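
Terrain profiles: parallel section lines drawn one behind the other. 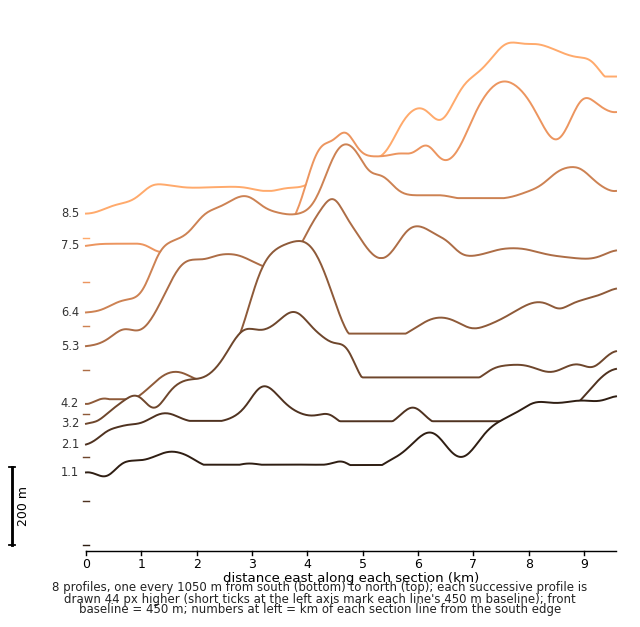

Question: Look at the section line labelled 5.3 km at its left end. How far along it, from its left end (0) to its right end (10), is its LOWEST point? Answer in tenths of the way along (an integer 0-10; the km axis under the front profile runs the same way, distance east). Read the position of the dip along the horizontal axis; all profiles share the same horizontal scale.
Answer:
0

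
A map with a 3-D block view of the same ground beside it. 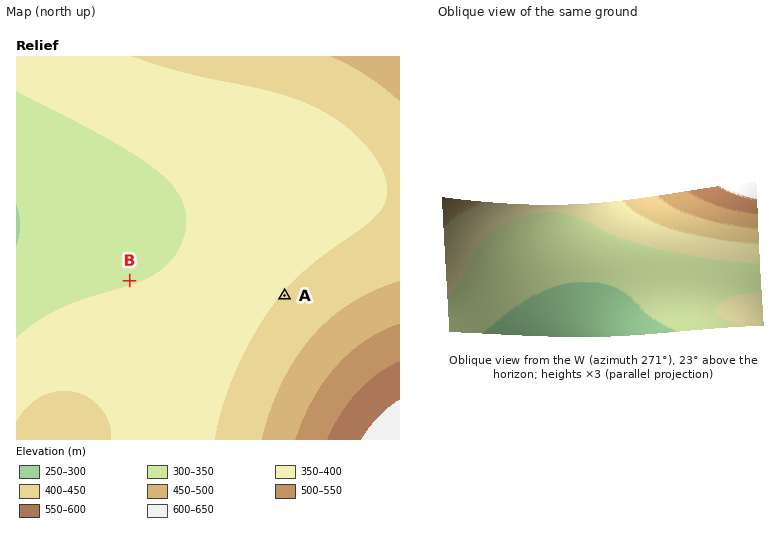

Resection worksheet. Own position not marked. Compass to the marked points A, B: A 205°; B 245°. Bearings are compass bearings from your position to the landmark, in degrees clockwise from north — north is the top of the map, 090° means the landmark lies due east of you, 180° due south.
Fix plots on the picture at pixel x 337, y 184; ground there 380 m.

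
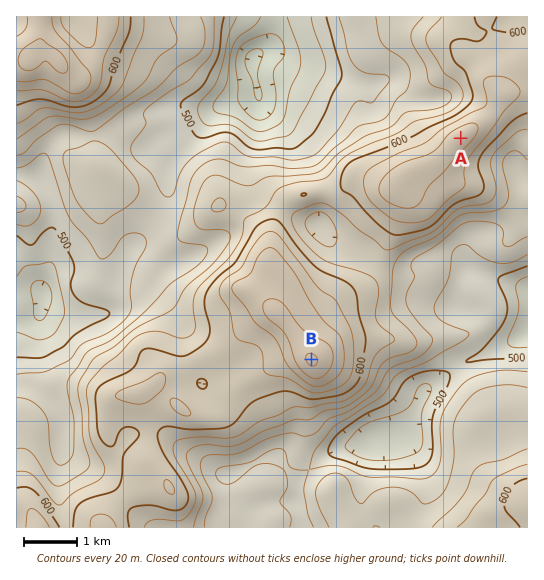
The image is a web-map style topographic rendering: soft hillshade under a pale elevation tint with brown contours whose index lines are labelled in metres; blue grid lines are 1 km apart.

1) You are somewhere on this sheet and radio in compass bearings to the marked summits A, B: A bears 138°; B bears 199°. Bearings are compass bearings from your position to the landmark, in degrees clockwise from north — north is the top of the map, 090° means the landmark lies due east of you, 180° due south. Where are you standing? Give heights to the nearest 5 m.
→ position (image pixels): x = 408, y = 79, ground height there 535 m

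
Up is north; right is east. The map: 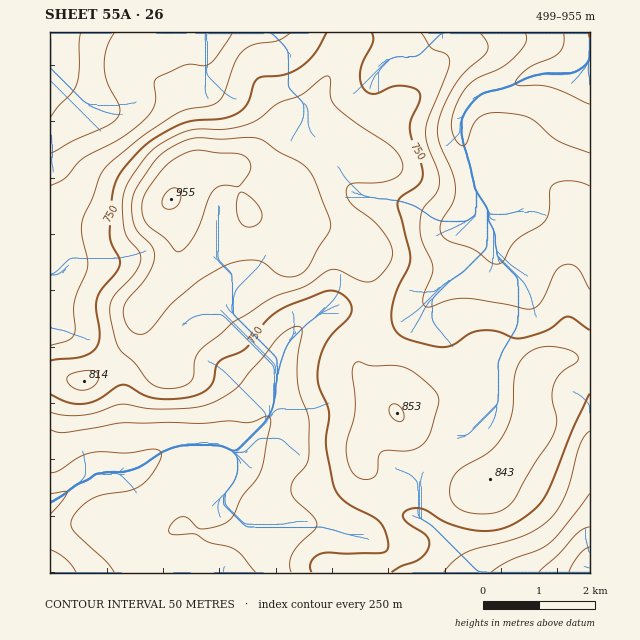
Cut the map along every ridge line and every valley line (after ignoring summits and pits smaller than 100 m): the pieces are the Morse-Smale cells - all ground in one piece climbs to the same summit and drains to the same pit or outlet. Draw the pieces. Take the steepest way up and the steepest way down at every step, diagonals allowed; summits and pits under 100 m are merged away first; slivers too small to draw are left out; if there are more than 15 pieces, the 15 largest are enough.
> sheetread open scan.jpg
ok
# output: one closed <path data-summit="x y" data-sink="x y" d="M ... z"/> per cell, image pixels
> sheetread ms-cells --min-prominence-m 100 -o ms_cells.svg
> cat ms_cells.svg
<path data-summit="171 199" data-sink="50 572" d="M228 164l-24 2-10 4-9 8-14 21 0 7 8 30-1 16-10 24-25 31-5 12-1 12-6 12-29 27-15 10-37-4 0 197 307 0 2-4 18-2 11-4 19-19-18-27-7-34-20-18-3-7 2-14 7-11 13-12 15-9-7-13-25-24-5-7 0-11 10-24 5-23 0-14-8-31 0-13-17-16-16-7-18-4-18 0-4 3-17-9-26-4-6-12-10-29z"/><path data-summit="171 199" data-sink="590 33" d="M590 32l-241 0-1 9-31 56 0 12 7 14 11 13 12 8-16 3-19 15-24 26-5 14-6 7-23 7 22 3 17 9 4-3 18 0 18 4 16 7 17 16 0 13 8 31 0 14-5 23-10 24 0 11 5 7 25 24 7 14 11 14 46 44 21 14 9-1 17-13 13-14 10-17 7-20 1-37 6-15 9-6 11-3 33-1z"/><path data-summit="171 199" data-sink="50 33" d="M347 32l-297 1 0 343 23 4 14 0 15-10 29-27 6-12 1-12 5-12 18-21 13-21 4-13 1-16-8-30 0-7 19-26 14-7 24-2 6 10 14 39 4 2 14-1 11-5 5-4 6-17 24-26 19-15 16-3-12-8-11-13-7-14 0-12 31-56z"/><path data-summit="171 199" data-sink="590 572" d="M590 359l-33 0-11 3-9 6-6 15-1 37-6 17-17 27-27 21-6 0-8-4-13-10-46-44-12-15-21 14-13 18-2 14 3 7 20 18 7 34 18 27-19 19-11 4-18 2-1 3 232 1z"/>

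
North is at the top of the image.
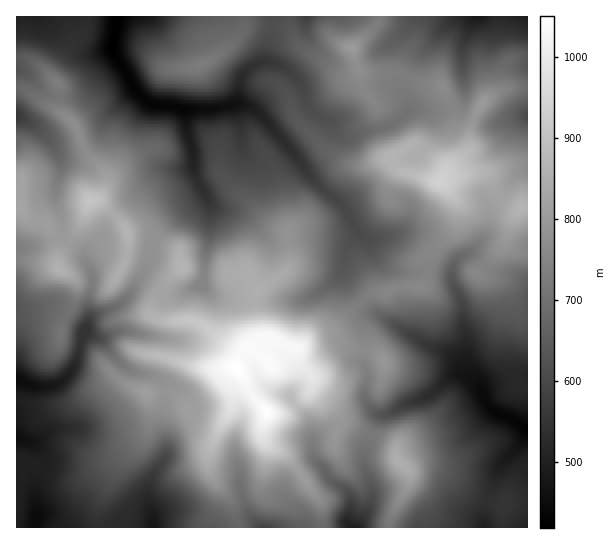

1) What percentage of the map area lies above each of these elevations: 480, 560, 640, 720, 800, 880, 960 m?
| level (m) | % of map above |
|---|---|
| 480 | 97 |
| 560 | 83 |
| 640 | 65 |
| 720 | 42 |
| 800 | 19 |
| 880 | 7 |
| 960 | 3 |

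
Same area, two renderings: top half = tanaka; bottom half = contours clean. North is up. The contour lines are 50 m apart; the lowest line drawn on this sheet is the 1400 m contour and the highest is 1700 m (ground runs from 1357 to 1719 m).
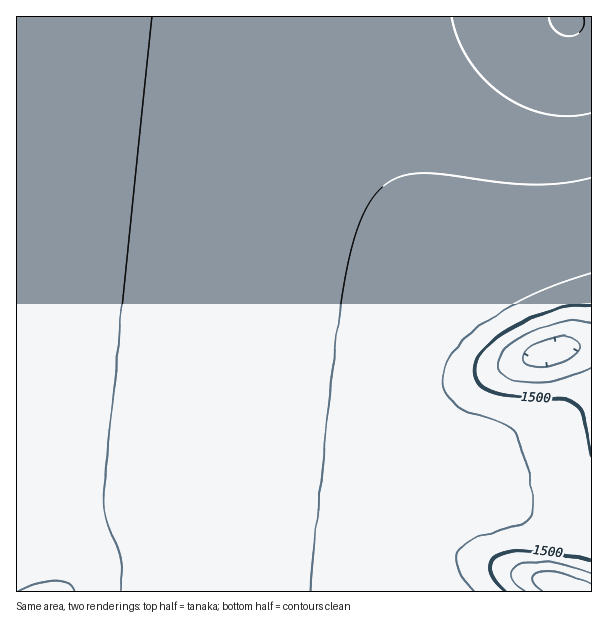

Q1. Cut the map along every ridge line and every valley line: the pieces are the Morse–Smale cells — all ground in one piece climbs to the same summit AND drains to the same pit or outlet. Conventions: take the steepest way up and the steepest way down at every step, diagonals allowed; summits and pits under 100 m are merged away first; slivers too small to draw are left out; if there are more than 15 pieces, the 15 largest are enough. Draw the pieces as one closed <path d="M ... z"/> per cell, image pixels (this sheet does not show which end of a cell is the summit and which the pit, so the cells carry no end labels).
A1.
<path d="M567 16l-550 0-1 434 443 46 51 10 18 6 45 22 18 4 1-515-22-3z"/><path d="M26 451l-10 1 1 140 575-1-1-53-33-10-30-16-36-10-79-12z"/>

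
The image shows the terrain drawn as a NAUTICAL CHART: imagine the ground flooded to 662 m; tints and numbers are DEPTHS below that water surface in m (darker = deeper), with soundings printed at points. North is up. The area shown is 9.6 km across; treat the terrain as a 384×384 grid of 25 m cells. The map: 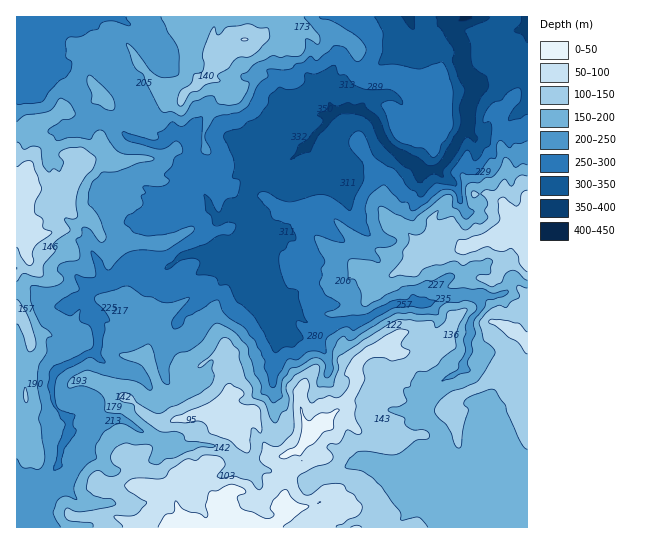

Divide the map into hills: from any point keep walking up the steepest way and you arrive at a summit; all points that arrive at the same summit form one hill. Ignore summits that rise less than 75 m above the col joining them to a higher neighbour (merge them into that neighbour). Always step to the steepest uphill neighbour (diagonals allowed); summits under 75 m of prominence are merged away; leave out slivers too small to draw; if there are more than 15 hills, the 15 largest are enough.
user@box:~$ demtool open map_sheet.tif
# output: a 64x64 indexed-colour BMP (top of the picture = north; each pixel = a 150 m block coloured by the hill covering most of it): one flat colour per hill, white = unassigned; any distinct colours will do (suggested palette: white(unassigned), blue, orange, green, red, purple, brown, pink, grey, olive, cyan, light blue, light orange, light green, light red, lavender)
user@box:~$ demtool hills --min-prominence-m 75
<image width="64" height="64" href="data:image/bmp;base64,Qk12CAAAAAAAAHYAAAAoAAAAQAAAAEAAAAABAAQAAAAAAAAIAAATCwAAEwsAABAAAAAAAAAA////ALR3HwAOf/8ALKAsACgn1gC9Z5QAS1aMAMJ34wB/f38AIr28AM++FwDox64AeLv/AIrfmACWmP8A1bDFABERERERERERERERERERERERERERERERERERERERERERERERERERERERERERERERERERERERERERERERERERERERERERERERERERERERERERERERERERERERERERERERERERERERERERERERERERERERERERERERERERERERERERIhEREREREREREREREREREREREREREREREREVVVEREVUiIhEREREREREREREREREREREREREREREREVVVVVVVVSIiERERERERERERERERERERERERERERERERVVVVVVVVIiIhERERERERERERERERERERERERERERERFVVVVVVVUiIiERERERERERERERERERERERERERERERERVVVVVVVSIiIhERERERERERERERERERERERERERERERFVVVVVVVIiIiEREREREREREREREREREREREREREREREVVVVVVVUiIiIRERERERERERERERERERERERERERERERVVVVVVVSIiIiERERERERERERERERERERERERERERERVVVVVVVVIiIiERERERERERERERERERERERERERERERVVVVVVVVUiIiIRERERERERERERERERERERERERERERFVVVVVVVVSIiIREREREREREREREREREREREREREREREVVVVVVVVVIiIhERERERERERERERERERERERERERERERVVVVVVVVUiIhEREREREREREREREREREREREREREREREVVVVVVVVSIiIRERERERERERERERERERERERERERERERFVVVVVVVIiIhERERERERERERERERERERERERERERERERFVVVVVUiIiIhERERERERERERERERERERERERERERERERVVVVVSIiIiIhERERERERERERERERERERERERERERERFVVVVVIiIiIiIRERERERERERERERERERERERERERERERVVVVUiIiIiIhERERERERERERERERERERERERERERERFVVVVSIiIiIiEREREREREREREREREREREREREREREREVVVVVIiIiIiIREREREREREREREREREzMRERERERERERVVVVUiIiIiIhEREREREREREREREREzMzMzERERERERFVVVVSIiIiIhEREREREREREREREREzMzMzMzERERERERVVVVIiIiIiERERERERERERERERETMRERMzMzMzMRERFVVVUiIiIiIREREREREREREREREREREREzMzMzMzMzMzM1VSIiIiIiIRERERERERERERERERERETMzMzMzMzMzMzNVIiIiIiIiEREREREREREREREREREREzMzMzMzMzMzMzMiIiIiIiIhERIhERERERERERERERETMzMzMzMzMzMzMyIiIiIiIiIiIiIREREREREREREREREzMzMzMzMzMzMzIiIiIiIiIiIiIiIiIREREREREREREzMzMzMzMzMzMzMiIiIiIiIiIiIiIiIiEREREREREREzMzMzMzMzMzMzMyIiIiIiIiIiIiIiIiIRETERERERMzMzMzMzMzMzMzMzIiIiIiIiIiIiIiIiIhERMzMRETMzMzMzMzMzMzMzMzMiIiIiIiIiIiIiIiIhERMzMzMzMzMzMzMzMzMzMzMzMyIiIiIiIiIiIiIiIiEREzMzMzMzMzMzMzMzMzMzMzMzIiIiIiIiIiIiIiIiERETMzMzMzMzMzMzMzMzMzMzMzMiIiIiIiIiIiIiIiIRERMzMzMzMzMzMzMzMzMzMzMzMyIiIiIiIiIiIiIiIREREzMzMzMzMzMzMzMzMzMzMzMzIiIiIiIiIiIiIiIRERERMzMzMzMzMzMzMzMzMzMzMzMiIiIiIiIiIiIiIhERERERMzMzMTMzMzMzMzMzMzMzMyIiIiIiIiIiIiIiERERERERMzMRERMzMzMREzMzMzMzIiIiIiIiIiIiIiIRERERERETMRERERMzERERMzMzMzEiIiIiIiIiIiIiIhERERERERERERERETERERETMzMzESIiIiIiIiIiIiIiERERREERERERERERERERERMzMzMRIiIiIiIiIiIiREREREREREERERERERERERERETETMREiIiIiIiIiIkREREREREREQRERERERERERERERERMxESIiIiIiIiIiREREREREREREERERERERERERERERERERIiIiIiIiIiREREREREREREREREIiIREREREREREREREiIiIiIiIiJEREREREREREREREQiIhERERERERERERESIiIiIiIiJERERERERERERERERCIiERERERERERERERIiIiIiIiIkREREREREREREREREIiIREREREREREREREiIiIiIiIiREREREREREREREREQiIiERERERERERERESIiIiIiIiREREREREREREREREREIiIhERERERERERERIiIiIiIiJEREREREREREREREREQiIiIREREREREREREiIiIiIiJEREREREREREREREREREIiIiIiIRERERERESIiIiIiIkREREREREREREREREREQiIiIiIhERERERERIiIiIiIkREREREREREREREREREREIiIiIhEREREREREiIiIiIkREREREREREREREREREREQiIiIiERERERERESIiIiIkREREREREREREREREREREREIiIiERERERERER"/>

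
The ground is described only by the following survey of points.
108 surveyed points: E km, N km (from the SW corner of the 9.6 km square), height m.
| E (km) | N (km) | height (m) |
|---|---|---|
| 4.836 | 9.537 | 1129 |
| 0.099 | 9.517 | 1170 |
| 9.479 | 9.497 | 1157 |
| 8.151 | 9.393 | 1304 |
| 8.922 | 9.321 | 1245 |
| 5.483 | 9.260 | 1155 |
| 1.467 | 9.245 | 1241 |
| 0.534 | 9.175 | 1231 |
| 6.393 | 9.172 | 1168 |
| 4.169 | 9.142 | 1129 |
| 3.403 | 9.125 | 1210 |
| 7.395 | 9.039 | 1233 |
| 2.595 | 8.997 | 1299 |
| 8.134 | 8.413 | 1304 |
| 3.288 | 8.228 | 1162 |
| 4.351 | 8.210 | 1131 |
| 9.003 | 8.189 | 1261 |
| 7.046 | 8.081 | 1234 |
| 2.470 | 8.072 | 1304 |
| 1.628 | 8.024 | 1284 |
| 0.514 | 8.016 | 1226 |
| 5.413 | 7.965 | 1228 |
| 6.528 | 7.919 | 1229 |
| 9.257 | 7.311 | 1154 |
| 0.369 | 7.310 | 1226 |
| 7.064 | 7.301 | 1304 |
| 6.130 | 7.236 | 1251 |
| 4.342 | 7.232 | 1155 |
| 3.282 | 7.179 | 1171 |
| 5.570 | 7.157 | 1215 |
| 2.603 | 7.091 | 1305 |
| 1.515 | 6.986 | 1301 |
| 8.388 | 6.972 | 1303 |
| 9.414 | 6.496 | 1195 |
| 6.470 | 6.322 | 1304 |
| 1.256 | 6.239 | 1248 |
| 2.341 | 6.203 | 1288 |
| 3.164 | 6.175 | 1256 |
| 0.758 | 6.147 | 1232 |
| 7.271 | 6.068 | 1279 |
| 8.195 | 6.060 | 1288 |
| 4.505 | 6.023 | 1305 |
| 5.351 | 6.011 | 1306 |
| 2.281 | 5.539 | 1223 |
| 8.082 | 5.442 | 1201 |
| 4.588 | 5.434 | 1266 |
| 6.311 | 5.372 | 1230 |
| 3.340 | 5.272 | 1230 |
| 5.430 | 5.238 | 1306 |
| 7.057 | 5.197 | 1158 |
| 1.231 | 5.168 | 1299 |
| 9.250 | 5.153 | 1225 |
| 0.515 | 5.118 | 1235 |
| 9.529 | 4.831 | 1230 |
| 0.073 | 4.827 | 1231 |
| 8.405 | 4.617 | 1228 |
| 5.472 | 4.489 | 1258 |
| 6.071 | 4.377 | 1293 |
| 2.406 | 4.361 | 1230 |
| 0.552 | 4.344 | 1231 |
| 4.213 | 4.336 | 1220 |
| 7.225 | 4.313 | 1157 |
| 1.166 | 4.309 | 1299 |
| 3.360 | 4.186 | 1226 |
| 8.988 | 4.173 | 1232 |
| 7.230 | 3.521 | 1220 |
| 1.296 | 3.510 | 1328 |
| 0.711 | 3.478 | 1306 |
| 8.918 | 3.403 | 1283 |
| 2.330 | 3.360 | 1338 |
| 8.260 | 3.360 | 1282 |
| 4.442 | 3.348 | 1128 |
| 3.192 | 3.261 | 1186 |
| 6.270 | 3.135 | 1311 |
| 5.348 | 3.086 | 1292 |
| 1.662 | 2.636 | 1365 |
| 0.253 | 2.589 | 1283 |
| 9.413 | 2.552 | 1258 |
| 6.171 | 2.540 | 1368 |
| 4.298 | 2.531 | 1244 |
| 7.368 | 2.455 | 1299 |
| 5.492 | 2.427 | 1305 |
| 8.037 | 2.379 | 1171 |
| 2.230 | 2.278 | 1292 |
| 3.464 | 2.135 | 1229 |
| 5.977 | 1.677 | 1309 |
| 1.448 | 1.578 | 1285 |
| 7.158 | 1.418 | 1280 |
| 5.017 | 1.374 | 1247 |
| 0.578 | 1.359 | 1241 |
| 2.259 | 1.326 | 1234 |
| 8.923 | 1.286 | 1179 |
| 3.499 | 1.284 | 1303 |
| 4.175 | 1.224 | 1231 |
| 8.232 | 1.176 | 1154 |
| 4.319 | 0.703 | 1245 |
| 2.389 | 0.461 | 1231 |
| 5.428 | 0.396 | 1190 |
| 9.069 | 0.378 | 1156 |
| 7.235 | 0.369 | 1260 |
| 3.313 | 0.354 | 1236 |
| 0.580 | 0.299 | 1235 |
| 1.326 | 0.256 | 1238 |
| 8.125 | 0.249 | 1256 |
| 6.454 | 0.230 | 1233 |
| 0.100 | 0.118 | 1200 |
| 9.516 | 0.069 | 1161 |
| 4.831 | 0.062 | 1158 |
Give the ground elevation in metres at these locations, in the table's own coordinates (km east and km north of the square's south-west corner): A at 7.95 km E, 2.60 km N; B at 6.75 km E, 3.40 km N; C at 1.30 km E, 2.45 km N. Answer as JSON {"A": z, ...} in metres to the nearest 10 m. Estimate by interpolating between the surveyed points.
{"A": 1190, "B": 1300, "C": 1330}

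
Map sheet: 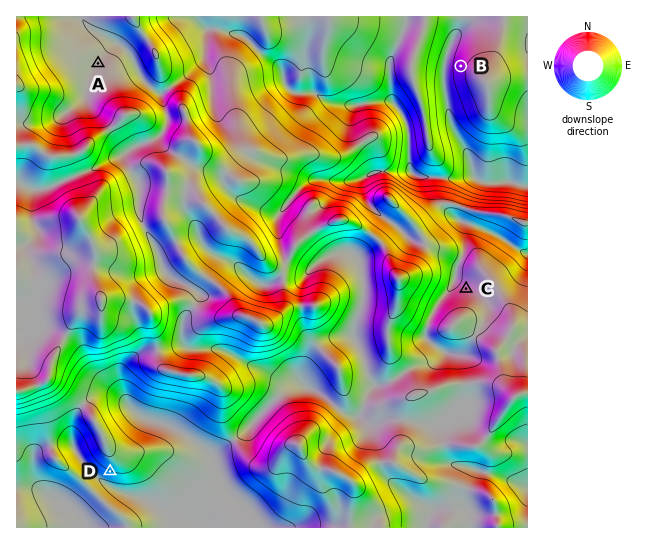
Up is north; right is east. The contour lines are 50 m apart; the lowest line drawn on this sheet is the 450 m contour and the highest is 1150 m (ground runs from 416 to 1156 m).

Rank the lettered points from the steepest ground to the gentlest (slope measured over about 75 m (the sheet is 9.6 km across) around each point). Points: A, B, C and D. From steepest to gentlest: D B C A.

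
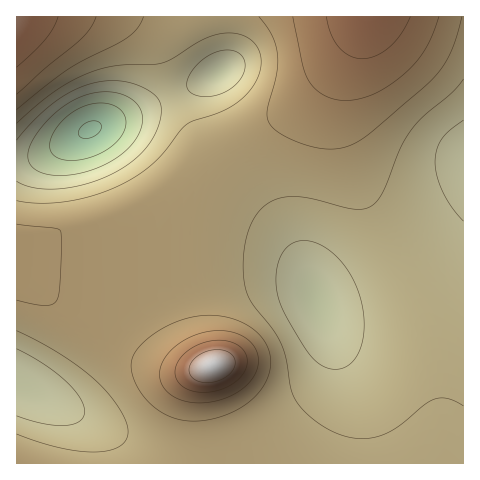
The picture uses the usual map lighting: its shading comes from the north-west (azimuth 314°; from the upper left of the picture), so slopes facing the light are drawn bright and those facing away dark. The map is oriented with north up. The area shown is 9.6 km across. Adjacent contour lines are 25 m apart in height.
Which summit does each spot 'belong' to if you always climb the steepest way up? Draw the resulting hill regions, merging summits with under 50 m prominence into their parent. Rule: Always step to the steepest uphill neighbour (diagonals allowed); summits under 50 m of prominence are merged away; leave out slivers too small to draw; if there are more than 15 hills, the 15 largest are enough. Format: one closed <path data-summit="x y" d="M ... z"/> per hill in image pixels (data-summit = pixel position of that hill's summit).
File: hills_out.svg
<path data-summit="213 367" d="M208 79l-70 33-43 15-46 25-11 5-22 4 0 302 447 1 1-237-29 23-21 13-63 28-33 11-16-39-16-28-19-24-48-50-20-31-4-14-2-14 4-11z"/><path data-summit="369 17" d="M463 16l-244 1 5 31 0 20-3 4-15 9-9 10-4 11 3 18 9 21 9 14 53 56 19 24 16 28 16 39 33-11 63-28 31-19 19-19z"/><path data-summit="17 17" d="M218 16l-201 0-1 144 12 0 21-8 46-25 43-15 83-40 3-4 0-20z"/>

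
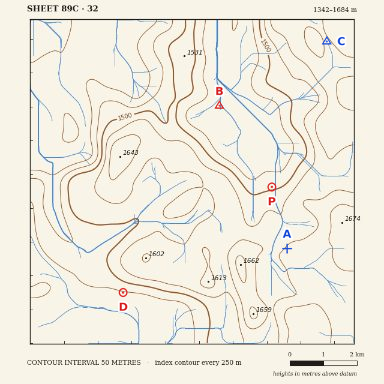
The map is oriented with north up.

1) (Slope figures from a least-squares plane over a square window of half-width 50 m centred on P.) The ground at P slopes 6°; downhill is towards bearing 351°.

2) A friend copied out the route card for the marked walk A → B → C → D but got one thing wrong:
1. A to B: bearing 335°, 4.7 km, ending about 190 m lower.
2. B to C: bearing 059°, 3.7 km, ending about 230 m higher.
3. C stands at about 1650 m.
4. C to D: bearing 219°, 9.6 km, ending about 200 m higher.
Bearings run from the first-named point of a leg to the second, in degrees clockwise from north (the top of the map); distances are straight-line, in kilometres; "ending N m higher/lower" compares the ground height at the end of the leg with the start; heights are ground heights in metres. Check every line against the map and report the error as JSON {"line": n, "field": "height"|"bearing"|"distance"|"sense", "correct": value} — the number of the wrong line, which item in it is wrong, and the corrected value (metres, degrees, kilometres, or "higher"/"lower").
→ {"line": 4, "field": "sense", "correct": "lower"}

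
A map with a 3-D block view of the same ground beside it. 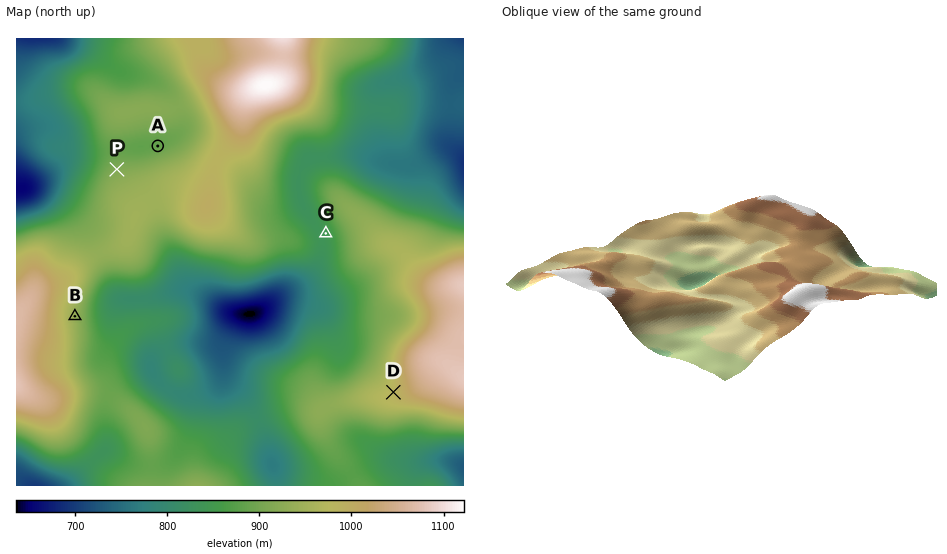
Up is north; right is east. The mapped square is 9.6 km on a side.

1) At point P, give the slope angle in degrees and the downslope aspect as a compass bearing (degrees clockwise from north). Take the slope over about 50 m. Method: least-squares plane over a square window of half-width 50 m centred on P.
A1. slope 4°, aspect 337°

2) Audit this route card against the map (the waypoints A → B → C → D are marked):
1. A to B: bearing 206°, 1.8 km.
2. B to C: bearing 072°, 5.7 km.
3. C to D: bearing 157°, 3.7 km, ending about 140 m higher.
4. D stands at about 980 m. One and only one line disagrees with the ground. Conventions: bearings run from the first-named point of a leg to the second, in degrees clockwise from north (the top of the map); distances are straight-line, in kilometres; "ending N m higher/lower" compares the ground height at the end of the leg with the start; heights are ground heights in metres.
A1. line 1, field distance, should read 4.1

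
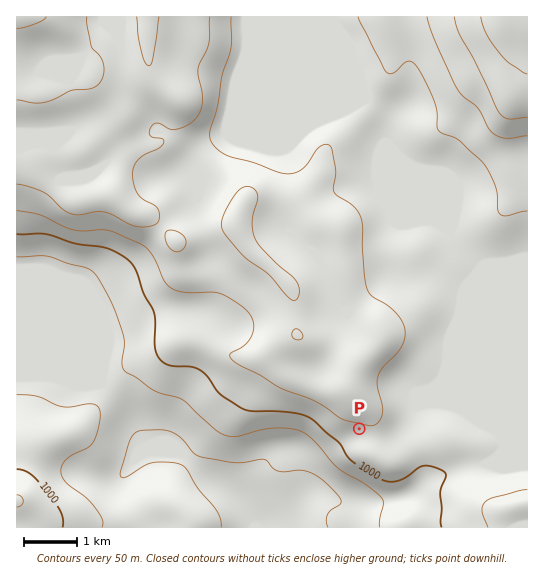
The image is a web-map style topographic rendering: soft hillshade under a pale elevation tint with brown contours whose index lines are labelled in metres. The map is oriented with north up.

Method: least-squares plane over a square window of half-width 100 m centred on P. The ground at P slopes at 6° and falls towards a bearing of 202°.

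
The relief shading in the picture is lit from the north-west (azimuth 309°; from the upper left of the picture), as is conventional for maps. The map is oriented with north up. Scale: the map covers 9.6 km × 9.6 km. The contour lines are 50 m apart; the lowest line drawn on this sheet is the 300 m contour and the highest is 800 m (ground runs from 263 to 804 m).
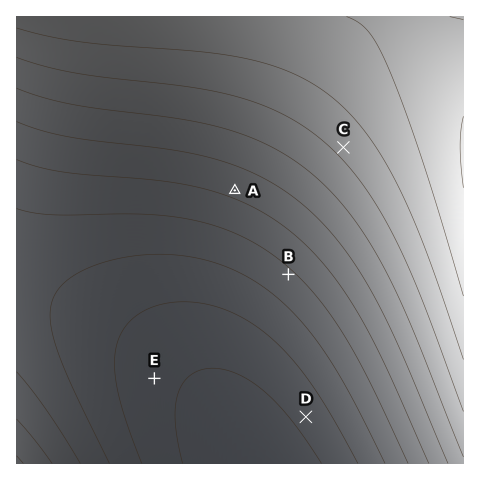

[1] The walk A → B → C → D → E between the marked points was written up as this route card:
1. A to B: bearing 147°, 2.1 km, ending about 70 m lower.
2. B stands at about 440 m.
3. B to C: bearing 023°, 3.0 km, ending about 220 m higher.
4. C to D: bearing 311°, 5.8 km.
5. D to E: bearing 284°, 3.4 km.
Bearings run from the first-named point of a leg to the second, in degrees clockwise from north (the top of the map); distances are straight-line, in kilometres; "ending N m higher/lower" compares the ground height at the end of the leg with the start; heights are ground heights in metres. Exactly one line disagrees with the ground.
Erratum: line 4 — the bearing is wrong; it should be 188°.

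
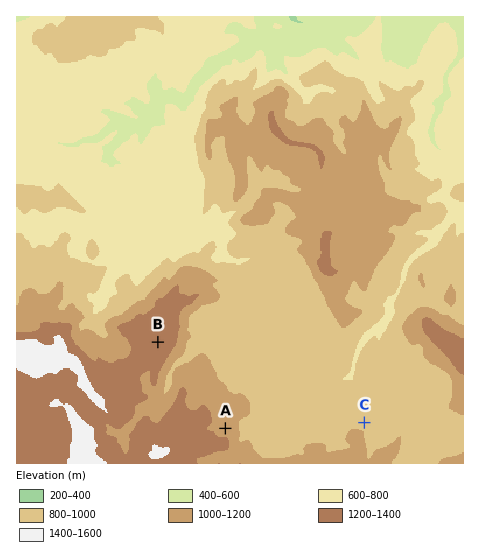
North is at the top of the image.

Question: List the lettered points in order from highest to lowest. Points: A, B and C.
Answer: B A C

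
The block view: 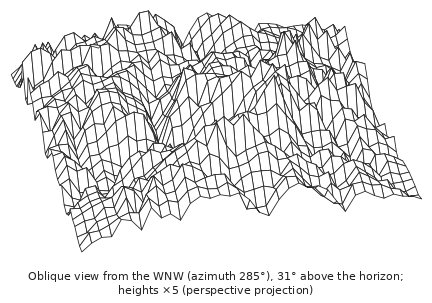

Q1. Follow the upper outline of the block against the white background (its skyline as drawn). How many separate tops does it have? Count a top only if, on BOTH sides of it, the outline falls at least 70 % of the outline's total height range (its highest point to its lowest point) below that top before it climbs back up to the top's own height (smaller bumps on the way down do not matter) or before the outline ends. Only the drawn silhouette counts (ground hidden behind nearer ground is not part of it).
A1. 0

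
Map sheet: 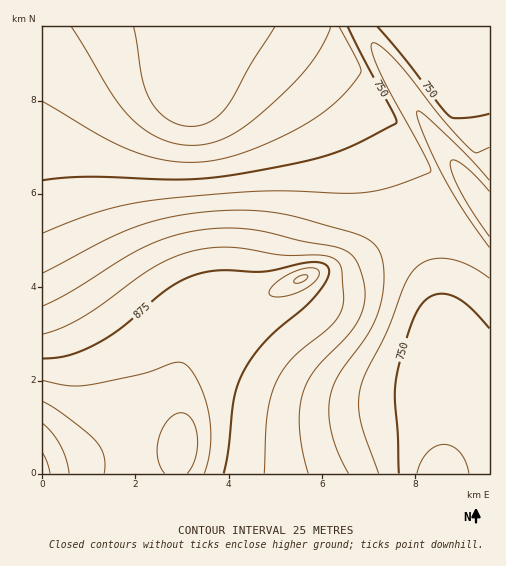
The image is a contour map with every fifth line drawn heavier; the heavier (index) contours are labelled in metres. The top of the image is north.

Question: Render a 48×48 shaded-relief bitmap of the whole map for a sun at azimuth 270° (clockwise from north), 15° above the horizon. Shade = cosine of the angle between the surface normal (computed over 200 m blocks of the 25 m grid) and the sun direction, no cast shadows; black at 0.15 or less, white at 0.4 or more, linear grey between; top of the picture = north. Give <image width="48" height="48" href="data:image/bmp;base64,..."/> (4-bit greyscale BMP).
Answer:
<image width="48" height="48" href="data:image/bmp;base64,Qk32BAAAAAAAAHYAAAAoAAAAMAAAADAAAAABAAQAAAAAAIAEAAATCwAAEwsAABAAAAAAAAAAAAAAABEREQAiIiIAMzMzAERERABVVVUAZmZmAHd3dwCIiIgAmZmZAKqqqgC7u7sAzMzMAN3d3QDu7u4A////ADM0VVZmeIhkIjRVVVVVVVVVREMzRWeJmTM0VWZmeJh0IiRFVVVVVVVURERERWeJmTNEVWZmeJl0IiNFVVVVVVVUREREVWeIiERFVmZmeJl1IiNFVVVVRERERERFVWd4iERFVmZmeJl1MiNFVVVERERERVVVVmd3eERVZmZmd4h1MjRFVVRERERERVVVVmd3d1VWZmZmd4h1QzRFVVRERERERVVVZmd3d1VWZmZmd3d2RERVVVRERERERVVVZmZ3d1VmZ3dmd3d2VERVVVRERERERVVVZmZ3d2Zmd3d3d3d2VVVVVVRERERERFVVZmZ3d2Znd3d3d3dmZVVVVVVEREREREVVZmZ3d2d3d3d3d3dmZVVVVVVUREREREVVZmZ3d3d3d3d3d3d2ZmVVVVVVRERERERVVmd3d3d3d3d3d3d3ZmZVVVVVVERDMzRFVmd3d3d3iIiHd3d3ZmZlVVVVVURDMzNFVmd3eHd4iIiIiHd3dmZmVVVVVVRDMzNEVmd3iHeIiIiIiId3d2ZmZVVVVVRDMiM0Vmd4iIiIiIiIiIh3d3ZmZmVVVVRDMiM0Vmd4iIiIiIiIiIiHd3d3d2ZVVVRDMiM0Vmd4iIiIiIiIiIiHd3d3eIdkM0RDMzM0Vmd4iIiIiIiIiIiHd3d3eJqWISMzMzNEVmd3iIiIiIiIiIiHd3dmd4mpUQEzNERFVmd3iHiIiIiIiIiHd3dmZneIdTIzRERVVmd3d3eIiIiIiIiHd3dmZmZndlRERFVVZmd3d3d3iIiIiIiHd3dmZmZmZmVVVVVmZnd3iXd3eIiIiIh3d3dmZmZmZmZmZmZmZnd3rXd3d3d4iHd3d3dmZmZmZmZmZmZmd3d5znd3d3d3d3d3d3dmZmZmZmZmZmZ3d3eL23d3d3d3d3d3d3d2ZmZmZmZmZ3d3d3etuXd3d3d3d3d3d3d3dmZmZmZnd3d3d3nMhnd3d3d3d3d3d3d3d3dmZmd3d3d3d4zJVHd3d3dmZmZ3d3d3d3d3d3d3d3d3eL2nMXd2ZmZmZmZmd3d3d3d3d3d3d3d3etyEEHZmZmZmZmZmd3d3d3d3d3d3d3d3nMlSJGZmZmZmZmZmd3eIh3d3d3d3d3d4vaYxR2ZmZmZlVVVmd4iIiId3d3d3d3d623QTd2ZmZmVVVVVmd4iIiIh3d3d3d3ecyFEld2ZmZlVVVVVmeIiIiIiHd3d3d3i8liFHd2ZmZlVVVFVWeIiIiIiIh3d3d4rbcwNnd2ZmZVVVRFVmeIiIiIiIiIh3d5zIQRVmd2ZmZVVVRFVmeIiIiIiIiIiIec2VEUZmZmZmZVVVRVVmeIiIiIiIiIiIi9tzE2ZmZmZmVVVVVVVmd4iIiIiIiIiIrchBJWZmZmZmVVVVVVVmd3iIiIiIiIiJ3aYiV2ZmZmZmVVVVVVZmd3eIiIiIiIiM63MUd2ZmZmZmVVVVVVZmd3d3eIiIiIi9yFI3d3ZmZmZmZVVVVWZmd3d3d4iIiIrdpiJnd3dmZmZmZVVVVWZmZ3d3d4iIiJzrcyV4d3d2Zg=="/>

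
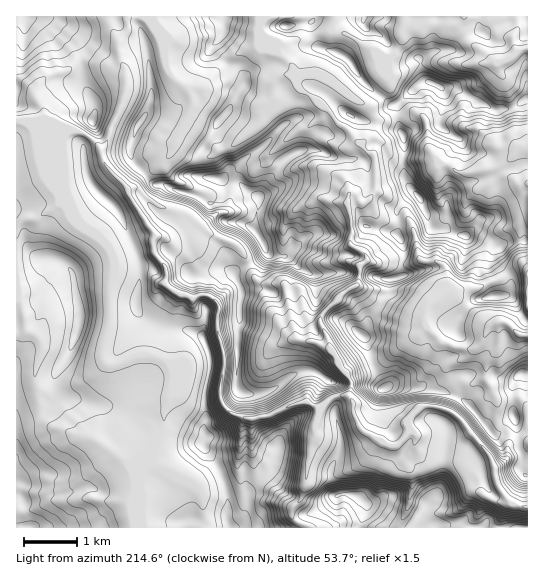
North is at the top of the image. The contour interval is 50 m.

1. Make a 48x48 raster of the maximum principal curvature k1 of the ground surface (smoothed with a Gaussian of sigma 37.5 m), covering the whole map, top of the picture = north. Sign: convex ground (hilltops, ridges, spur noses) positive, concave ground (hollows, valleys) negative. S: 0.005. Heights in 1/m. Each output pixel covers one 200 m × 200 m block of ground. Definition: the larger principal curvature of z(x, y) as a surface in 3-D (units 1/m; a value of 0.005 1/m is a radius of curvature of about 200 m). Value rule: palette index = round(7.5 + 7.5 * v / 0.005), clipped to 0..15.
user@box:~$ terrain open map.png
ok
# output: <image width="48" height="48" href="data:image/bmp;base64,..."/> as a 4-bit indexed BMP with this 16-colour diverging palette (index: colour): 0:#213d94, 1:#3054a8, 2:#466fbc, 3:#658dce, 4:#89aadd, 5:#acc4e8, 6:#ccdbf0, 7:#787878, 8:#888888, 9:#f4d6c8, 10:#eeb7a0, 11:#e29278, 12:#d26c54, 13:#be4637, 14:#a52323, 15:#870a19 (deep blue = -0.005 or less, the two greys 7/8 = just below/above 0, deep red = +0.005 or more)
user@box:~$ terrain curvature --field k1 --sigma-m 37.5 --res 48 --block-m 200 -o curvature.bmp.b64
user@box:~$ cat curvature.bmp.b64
<image width="48" height="48" href="data:image/bmp;base64,Qk32BAAAAAAAAHYAAAAoAAAAMAAAADAAAAABAAQAAAAAAIAEAAATCwAAEwsAABAAAAAAAAAAlD0hAKhUMAC8b0YAzo1lAN2qiQDoxKwA8NvMAHh4eACIiIgAyNb0AKC37gB4kuIAVGzSADdGvgAjI6UAGQqHAKuqmYmYiIiJmHuZm7qYh4nIiKqKvM3e/4mIiamYeIiImIyZm4bNqpi6ioyomfvYd6mIh4iHd4iIh3uZqYiq3brLq5rKqZiZepiImqqYiIiIh3yZqZyGrv7b3uq8uHfZq5mIiIiIiIiHd42Jmqp2i4ial4mLyIqpromZmYeIiIeIeLuKibqInYiId3h5p4uI3JiIiIiIiHiIirmLmbuIjLh4moiIl4uMnKd3eIiIiIiKrKmLmruIiOiIh7iYmLmPvJeId3eIiIiJm8ubm8x3d/iYjJeYqoj8qpiHeHiHiIiInbu6qb+XieeJqomYun3ZypiYiIiIiIiIfciXiIv8jbeZiYm8p7+J+ZiZiJmYiIiHf5jKmYecnNeamIaHfPiH2JeJmZiIiIh3f4nu/7iH55aN7Mzf/YmIuJeJiIiIiIiHf6n5if6Yz/ze7rvJiImJ2ZeKmHd4iIiHe/j4d4z//Iecm7qJirm6zpiJuYeIiIiHeff4Z4iaqYi8iomZmIqHi5h3vIeIh3iHfOj5d4mJl4i7h4eImoiYmol3joeIiHeIj5j6d4eHt4nbmHeYiqipqYiHfaiIiIiav4n7iIiqyK7Kh3iJq4iKm5mHe8iIiZmZn5rcmImrnuubmHeJi4eGj4mHesiImoibn8fsdpmsyqmbqHeIibh3vXmHiqh4m5upjYnNmdma6HuZyoh4h8//6niIi5d4jJiZyarMnLl6uYd5qod3d4iq2YmHi5iHfKuszKrIiWaf/t7f//2He5uIyYmIq5iHe8qbmJqrrIr6isuZicv9j5i5qJqrqYiHjYrYh4mHn/6oua+pmOa3nKi7eKmZiIiHq42Yh5l2v4rKiKiJiejHmcqt35iId4d3yqeZiIl5+out3tnJzrns3/mYrYeId4h5yYuoh6//yaqouKnriqfpqa2Zi5iIiIiNqLqHecmIypeYqJm4jIn6uJzMioiIiIjciriHn9ypu3iHmIqIuqz516h6ioiIiI2perv/+Xl7zNmIioaoh7+oy3d5iYd3iLt4iP/KvNyrepypiJmZmfuGuaqJiId3eNh4npaN262peMiod3iJi9pnqYeImYd3eNiK2oh3qHrNl76Xjdy4qOh3mKiYiYd3iNeZ6HiHnXhq+4r/+3iZqPhni8mIeIh3iruo24eHi7l3j7eZmqh4efh4z8dpeIh4iK+Ir3iId9h4ePuIqYiavc2u14iJd4h4nN+YjsmIiL2JiI3bmb/ae5l9mKericuId52oeeiJiHu3d3iYedh3zpd5ub3+/KeIiauYd/mIiHjJiImImoiMyPuKuduHjaeJmamId/h3h3mch4mJiHjsd67f7ql2bZd4iKh4d/d4iHmLmIiId3znd3rIebqIjaeImKd4eOeIqoqpmZiHeI+HeKqnd4d4jLmImJiYidiIjLh4eIiavvp3iKzMzLmJi6mZiImHirh3edqIeHiKuJmX2nmJmoi6m5iIiJl4jIh3eZyYesyKh4jNt4iJd5uoe5mZmYiJi4iJmquZiM7LqJrpqYiJmImJmg=="/>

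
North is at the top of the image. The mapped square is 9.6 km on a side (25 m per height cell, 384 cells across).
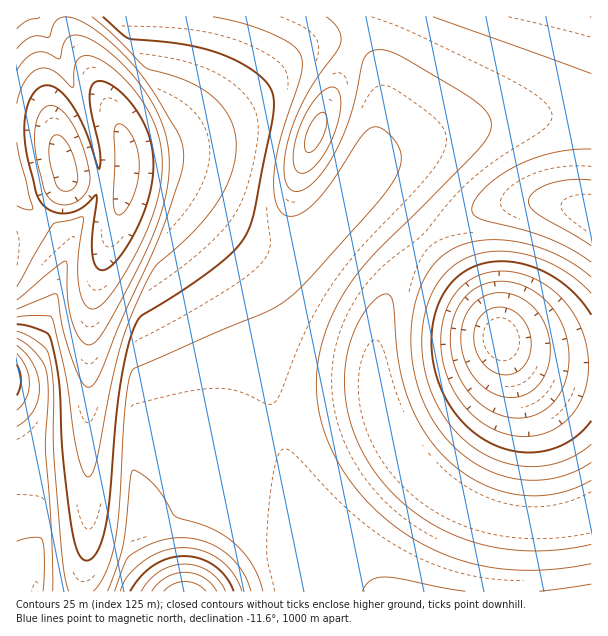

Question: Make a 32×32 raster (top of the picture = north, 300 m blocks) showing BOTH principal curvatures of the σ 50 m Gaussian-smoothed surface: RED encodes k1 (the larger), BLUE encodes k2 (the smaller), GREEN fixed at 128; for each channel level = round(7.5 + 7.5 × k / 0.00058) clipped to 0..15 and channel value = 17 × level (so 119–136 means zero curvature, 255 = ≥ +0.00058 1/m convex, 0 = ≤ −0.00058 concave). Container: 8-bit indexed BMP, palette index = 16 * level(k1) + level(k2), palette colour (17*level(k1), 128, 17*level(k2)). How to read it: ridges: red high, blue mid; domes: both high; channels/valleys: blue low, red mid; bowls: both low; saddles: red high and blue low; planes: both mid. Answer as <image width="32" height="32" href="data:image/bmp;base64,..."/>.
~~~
<image width="32" height="32" href="data:image/bmp;base64,Qk02CAAAAAAAADYEAAAoAAAAIAAAACAAAAABAAgAAAAAAAAEAAATCwAAEwsAAAABAAAAAAAAAIAAABGAAAAigAAAM4AAAESAAABVgAAAZoAAAHeAAACIgAAAmYAAAKqAAAC7gAAAzIAAAN2AAADugAAA/4AAAACAEQARgBEAIoARADOAEQBEgBEAVYARAGaAEQB3gBEAiIARAJmAEQCqgBEAu4ARAMyAEQDdgBEA7oARAP+AEQAAgCIAEYAiACKAIgAzgCIARIAiAFWAIgBmgCIAd4AiAIiAIgCZgCIAqoAiALuAIgDMgCIA3YAiAO6AIgD/gCIAAIAzABGAMwAigDMAM4AzAESAMwBVgDMAZoAzAHeAMwCIgDMAmYAzAKqAMwC7gDMAzIAzAN2AMwDugDMA/4AzAACARAARgEQAIoBEADOARABEgEQAVYBEAGaARAB3gEQAiIBEAJmARACqgEQAu4BEAMyARADdgEQA7oBEAP+ARAAAgFUAEYBVACKAVQAzgFUARIBVAFWAVQBmgFUAd4BVAIiAVQCZgFUAqoBVALuAVQDMgFUA3YBVAO6AVQD/gFUAAIBmABGAZgAigGYAM4BmAESAZgBVgGYAZoBmAHeAZgCIgGYAmYBmAKqAZgC7gGYAzIBmAN2AZgDugGYA/4BmAACAdwARgHcAIoB3ADOAdwBEgHcAVYB3AGaAdwB3gHcAiIB3AJmAdwCqgHcAu4B3AMyAdwDdgHcA7oB3AP+AdwAAgIgAEYCIACKAiAAzgIgARICIAFWAiABmgIgAd4CIAIiAiACZgIgAqoCIALuAiADMgIgA3YCIAO6AiAD/gIgAAICZABGAmQAigJkAM4CZAESAmQBVgJkAZoCZAHeAmQCIgJkAmYCZAKqAmQC7gJkAzICZAN2AmQDugJkA/4CZAACAqgARgKoAIoCqADOAqgBEgKoAVYCqAGaAqgB3gKoAiICqAJmAqgCqgKoAu4CqAMyAqgDdgKoA7oCqAP+AqgAAgLsAEYC7ACKAuwAzgLsARIC7AFWAuwBmgLsAd4C7AIiAuwCZgLsAqoC7ALuAuwDMgLsA3YC7AO6AuwD/gLsAAIDMABGAzAAigMwAM4DMAESAzABVgMwAZoDMAHeAzACIgMwAmYDMAKqAzAC7gMwAzIDMAN2AzADugMwA/4DMAACA3QARgN0AIoDdADOA3QBEgN0AVYDdAGaA3QB3gN0AiIDdAJmA3QCqgN0Au4DdAMyA3QDdgN0A7oDdAP+A3QAAgO4AEYDuACKA7gAzgO4ARIDuAFWA7gBmgO4Ad4DuAIiA7gCZgO4AqoDuALuA7gDMgO4A3YDuAO6A7gD/gO4AAID/ABGA/wAigP8AM4D/AESA/wBVgP8AZoD/AHeA/wCIgP8AmYD/AKqA/wC7gP8AzID/AN2A/wDugP8A/4D/AJj3hHRyo7eousq6uKWDhXd3d3eHh4eHh4eHh4eHh4eHh/eEc3OCxqanuLemlIOHd3d3h4eHh4eHh4eHh4eHh4eH+IRzc4TVlJWllZSDhod3h4eHh4eHh4eHiIiYmJiYiIf4hHNzhPaEg4ODhIaHh4eHh4eHh4eHiJiYqKioqKioh/iEc3OE94eHhoeHh4eHh4eHh4eHh4iYqKenp6enp6eH94Rzc4T3h4eHh4eHh4eHh4eHh4eImKinp6eXl5eXp4f3hIODhPiHh4eHh4eHh4eHh4eHiJiop6eXh4eHh4eHhvd0c4OE+IeHh4eHh4eHh4eHh4iYqKenl4d3dnZ2d3eF93ODg4T4h4eHh4iHh4eHh4eHiKinp5eHdnZ2dnZ2d5X3g4ODhPiHh4eIiIeHh4eHh4eYqKeXh3Z2dnZ2dnd3teeCgoOE+IeHh4iIh4eHh4eHiJiop5eHdnZ2dnZ2d3fG6IKCg4T4h4eHiIiHh4eHh4eImKenl4Z2dnZ2doaHd8bogoKDhPiHh4eHh4eHh4eHh4iop6eXdnZ1dXV2dod3teaDgoOE+IeHh4eHh4eHh4eHiKinp5d2ZmVlZXZ2h3e05ZRzg4P3h4eHh4eHh4eHh4eImKenl3ZmVVVldnaGd8TGxXODg+anh4eHh4eHh4eHh4iYp6eXhmZlVWV2dnZ2pab2c3ODpeiHh4eHh4eHh4eHh5iop6eWdWVlZXZ2dnaVl/d0c3OE94eHh4eHh4d3h4eHiJinp6aGdXV2dnZ2h4aG55Vzc3Pml4eHh4eHh4d3h4eHmKenp6aWhoaGh4eHhoaX5nNzc6XXh4eHh4eHh4d3h4eHl6enp6enl5eXl6eW1vb4hHNzdPeHh4eHh5eWhnZ3h4eHl5enp6enp6enp/ezQpP1c3Nz94eHd3eGpraFhXZ3d3eHh5eXp6eoqKio+GNCMvVzc3Pml4d3d4W256WEdnd3d3eHh4iImJiYmIj3c3Ji94Rzc9aXh3d3hZX414N0d3d3d4eHh4eHh4eHh7ZzcnP3g3Nj1peHd3d0hOj5loN2d3d3d4eHh4eHh4eHhXNypPZzc2P2h4d3d3WDp/nIg3V3d3d3h4eHh4eHh4d1c3L2lHNzdPeHh4d3doOV+PiVhHd3d3eHh4eHh4eHh3Vzc/Zzc3PGt4eHd3d3dYO396aFd3eHh4eHh4eHh4eHdXPVtXNzdPeHh4d3h3d2hJXHpoZ3d4eHh4eHh4eHh4d1c/dzc3TWt4eHh3eHd3eGhaamhnd3h4eHh4eHh4eHh4W1pXNzlfeHh4eHh4eHd3eGhpeHd3eHh4eHh4eHh4eHhcdzc3T3l4eHh4eHh4d3d4eHh4d3d4eHh4eHh4d3d3c="/>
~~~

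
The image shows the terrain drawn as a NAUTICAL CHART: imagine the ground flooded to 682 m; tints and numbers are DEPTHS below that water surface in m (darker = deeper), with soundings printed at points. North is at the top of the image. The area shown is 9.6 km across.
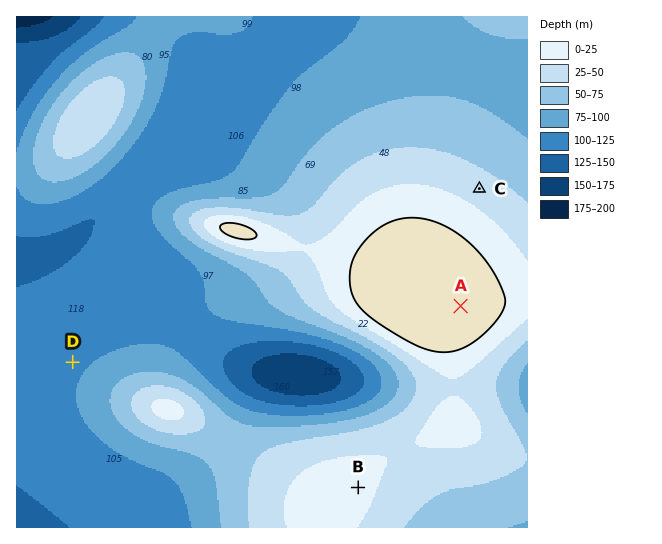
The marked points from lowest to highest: D C B A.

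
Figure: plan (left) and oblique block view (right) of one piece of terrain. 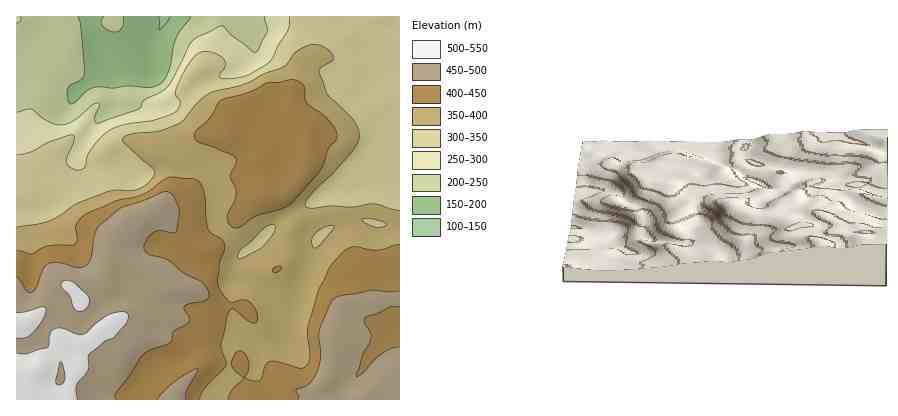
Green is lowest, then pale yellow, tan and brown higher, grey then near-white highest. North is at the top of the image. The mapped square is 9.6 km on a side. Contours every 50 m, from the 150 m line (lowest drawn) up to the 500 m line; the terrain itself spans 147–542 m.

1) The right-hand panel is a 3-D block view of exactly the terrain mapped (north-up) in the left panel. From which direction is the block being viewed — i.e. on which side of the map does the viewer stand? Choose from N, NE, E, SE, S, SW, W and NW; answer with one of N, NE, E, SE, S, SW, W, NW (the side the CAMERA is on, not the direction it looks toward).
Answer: W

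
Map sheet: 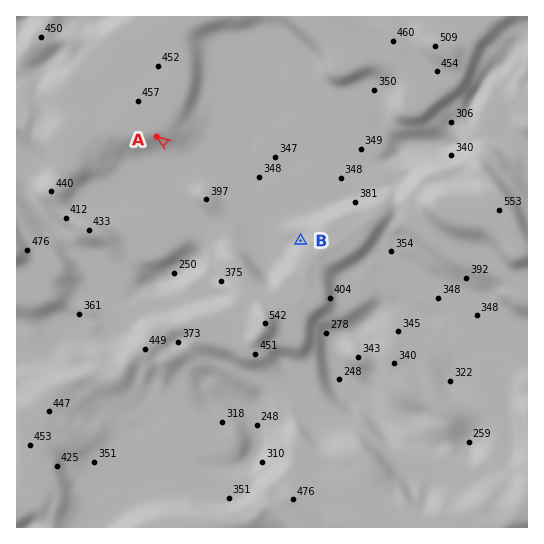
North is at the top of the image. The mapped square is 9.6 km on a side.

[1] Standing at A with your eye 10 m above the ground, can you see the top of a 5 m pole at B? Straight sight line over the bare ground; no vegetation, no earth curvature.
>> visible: true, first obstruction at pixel None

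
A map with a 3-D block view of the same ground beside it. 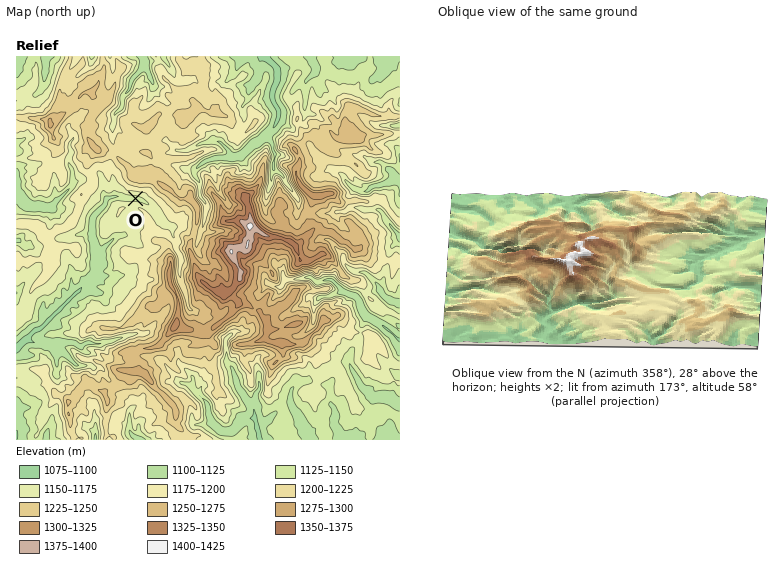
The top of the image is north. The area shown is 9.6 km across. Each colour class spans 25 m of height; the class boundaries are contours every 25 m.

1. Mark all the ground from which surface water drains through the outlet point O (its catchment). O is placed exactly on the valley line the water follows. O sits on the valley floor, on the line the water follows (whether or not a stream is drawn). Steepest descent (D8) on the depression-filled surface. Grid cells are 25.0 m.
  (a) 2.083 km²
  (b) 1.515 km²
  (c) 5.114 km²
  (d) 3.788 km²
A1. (d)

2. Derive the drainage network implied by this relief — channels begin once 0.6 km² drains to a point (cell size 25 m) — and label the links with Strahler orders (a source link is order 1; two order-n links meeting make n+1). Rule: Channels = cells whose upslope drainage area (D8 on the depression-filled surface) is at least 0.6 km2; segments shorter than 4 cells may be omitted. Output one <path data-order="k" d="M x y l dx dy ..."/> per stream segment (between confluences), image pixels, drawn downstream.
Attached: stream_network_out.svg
<path data-order="1" d="M96 426l0 14"/><path data-order="3" d="M254 420l2 2 0 6 2 4 2 8"/><path data-order="2" d="M254 410l0 10"/><path data-order="1" d="M134 408l-4 4 0 18 4 6 4 4 2 0"/><path data-order="1" d="M330 390l0 14 4 6 0 16 4 6 2 6 2 2 12 0"/><path data-order="1" d="M292 388l-2 6 0 10 12 18 4 10 4 8"/><path data-order="2" d="M192 388l14 14 2 6 2 10 2 4 8 8 2 2 10 0 14-14 8 0 0 2"/><path data-order="1" d="M182 382l0 2 4 0 6 4"/><path data-order="1" d="M258 378l2 10-4 6-2 16"/><path data-order="1" d="M186 370l8 8-2 10"/><path data-order="1" d="M82 366l-6-2-12-12-8 0"/><path data-order="1" d="M56 362l0-10"/><path data-order="1" d="M350 356l0 8 2 6 4 6 6 10 12 12 10 0 10 4 4 2 2 0"/><path data-order="2" d="M56 352l-8-8"/><path data-order="2" d="M48 344l-2-2-14 0-4-2-2 0"/><path data-order="3" d="M26 340l-10 8"/><path data-order="1" d="M146 332l0 2-16 0-20 8-4 0-4 2-12 0-2-2-4 2-2 2-2 0-6-4-20 0-2 2-4 0"/><path data-order="1" d="M240 332l-6 0-8 8 0 22 8 8 2 10 4 10 14 20"/><path data-order="1" d="M314 312l0-6 6-10"/><path data-order="1" d="M194 310l-6-2-2-16-6-10 0-6 0-2 0-18-4-8 0-8-4-4 0-8-2-2-6-4-18-20-6-2-14-2-6-2-12 2-2 0-2 8-10 10-2 2 0 20 4 8 0 24"/><path data-order="1" d="M310 296l2 2 6 0 2-2"/><path data-order="2" d="M320 296l10 0 4-2 8-2"/><path data-order="1" d="M98 292l-16 0-4 0"/><path data-order="2" d="M78 292l-38 36-4 2-10 10"/><path data-order="3" d="M342 292l14 4 2 4 6 12 4 6 14 6 6 6 2 2 10 8"/><path data-order="1" d="M268 284l6 2 8 0 4-6"/><path data-order="2" d="M286 280l10 0 2-2 12 0 8 4 8-2 4 0 12 12"/><path data-order="1" d="M122 276l-22 0-2-2-4 0"/><path data-order="1" d="M284 276l0 2 2 2"/><path data-order="2" d="M94 274l-16 18"/><path data-order="2" d="M96 270l-2 4"/><path data-order="1" d="M208 262l-10-8-2-4 0-6 4-8 0-6 4-4 0-10 2-6 0-6-6-8 0-14-6-6 0-6 4-2"/><path data-order="1" d="M340 252l4 4 0 8 8 6 6 2 6 0 2 2 12 10 2 6 6 8 6 4 4 0 4 2"/><path data-order="1" d="M122 236l-4 0-4 2-10 10 0 16-8 6"/><path data-order="1" d="M336 212l2 0 6 0 6-4 10 0 4 2 14 0 6 4 2 6 6 8 6 6 2 4"/><path data-order="1" d="M298 206l0-8-12-16-4-6-6-6-2-2"/><path data-order="1" d="M266 198l0-4 6-12 0-8 2-6"/><path data-order="1" d="M16 186l0 10"/><path data-order="1" d="M214 180l0-4-10-10 0-4"/><path data-order="1" d="M332 170l2 0 8 4 2 4 2 2 6 8 8 4 6 0 4-4 4-2 6 0 10-4 8-2"/><path data-order="1" d="M190 168l8 0"/><path data-order="2" d="M274 168l0-16-2-2 0-6-6-6 0-4"/><path data-order="2" d="M198 168l6-6"/><path data-order="2" d="M204 162l2-2 10-2 16 0 2-2"/><path data-order="1" d="M374 162l8 0 12 12 4 6"/><path data-order="2" d="M234 156l6 0 14-12 4-2 8-8"/><path data-order="1" d="M168 142l8 8 10 0 14-6 12-4 8 2 10 10 0 4 4 0"/><path data-order="1" d="M112 138l0-12 2-4 0-8 8-6 0-2 0-8 8-8 2-12 12-10 0-8"/><path data-order="3" d="M266 134l8-8 4-6 0-10-6-10 0-8 4-10 0-14-10-12"/><path data-order="1" d="M70 130l4 6 0 2-4 6 0 4 2 4-4 6 0 6 4 6 0 14 0 2-22 22-20-2-6-4-8-6"/><path data-order="1" d="M390 126l10 0"/><path data-order="1" d="M304 110l0-6 2 0 0-22 8-10"/><path data-order="1" d="M250 90l2-4 4-6 2-4 0-14 6-6"/><path data-order="1" d="M44 84l0-12 2 0 0-16"/><path data-order="1" d="M154 84l-4-10-6-8 0-6"/><path data-order="1" d="M318 82l0-4-4-4 0-2"/><path data-order="1" d="M176 80l-2-2-4-10-6-8 0-4"/><path data-order="2" d="M314 72l0-8-2-4 0-4"/><path data-order="1" d="M380 72l4-4 2-12"/><path data-order="1" d="M238 68l0-2 2-2 2-6 4-2 18 0"/><path data-order="1" d="M92 60l0-4"/><path data-order="2" d="M144 60l0-4"/>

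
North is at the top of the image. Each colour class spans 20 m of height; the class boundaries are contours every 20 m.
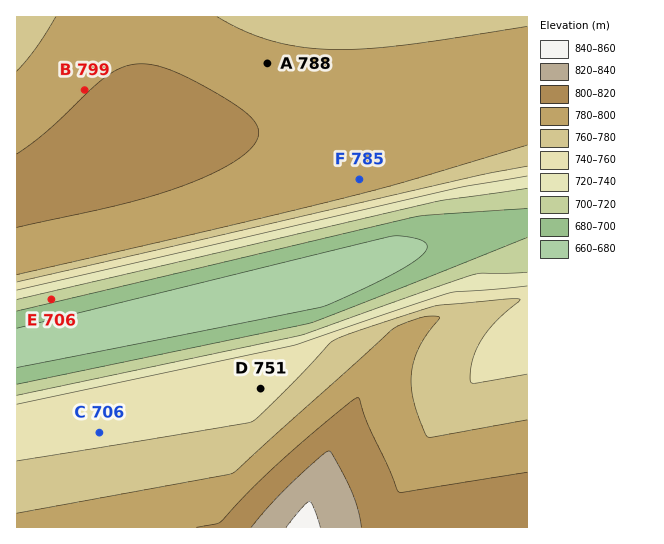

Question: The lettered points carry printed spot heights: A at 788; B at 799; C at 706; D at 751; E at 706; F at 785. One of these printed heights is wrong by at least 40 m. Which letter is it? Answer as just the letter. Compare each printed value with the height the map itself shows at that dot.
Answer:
C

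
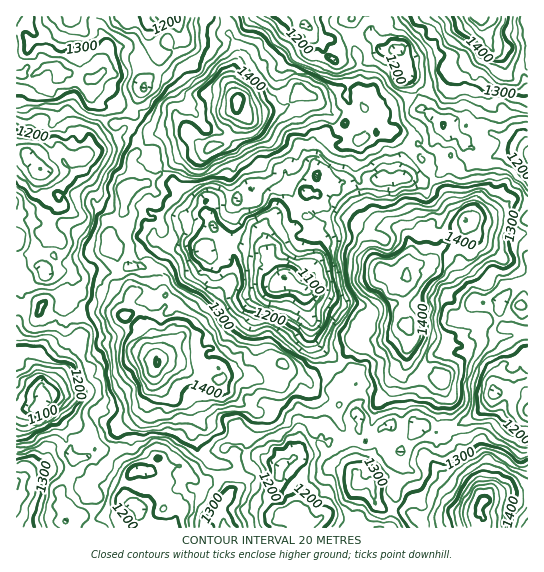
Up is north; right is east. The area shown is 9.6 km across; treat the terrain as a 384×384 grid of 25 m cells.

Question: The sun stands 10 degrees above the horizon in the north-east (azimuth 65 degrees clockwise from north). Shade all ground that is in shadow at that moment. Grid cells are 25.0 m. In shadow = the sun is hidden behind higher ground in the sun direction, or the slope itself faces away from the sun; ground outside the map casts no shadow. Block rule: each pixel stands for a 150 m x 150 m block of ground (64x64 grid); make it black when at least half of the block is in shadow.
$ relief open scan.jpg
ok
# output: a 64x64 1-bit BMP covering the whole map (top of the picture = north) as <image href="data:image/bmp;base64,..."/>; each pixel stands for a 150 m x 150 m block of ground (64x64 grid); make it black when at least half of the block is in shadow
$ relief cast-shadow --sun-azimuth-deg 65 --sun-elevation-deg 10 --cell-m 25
<image width="64" height="64" href="data:image/bmp;base64,Qk0+AgAAAAAAAD4AAAAoAAAAQAAAAEAAAAABAAEAAAAAAAACAAATCwAAEwsAAAIAAAAAAAAA////AAAAAAAAAAwAAAOPgAAABAADEQeAAAAAAAOYAwAAAAAAA4ADAAAAAAABgAGAAAAAAAWAAAAAAAIABQAAAAAABgAEAAAAAAAOAAAAAAAAAHwADAAAAAAgeAAIAAAAACBQAAgAAAAAYAAAAAAAAAAEAAgAEBAAPA4ACAAwMAA//gAAABAQAD//AAAAAAAAP/8AAAAMAAAf/4AAABwAABf/gAAAGAAAC/8AAAAMAAAAfgAAAA8AAAD8AAACjgAAAMAAAAaMAACA8AAABw4AAADwAAAPjgAAAHAAAB/OAAAAIAAAP/4ABgBAAAA//gAAAEAAAH/8AAAAQAAAf/gAAAAAAAB/+AAAAQAAAD/wAAABgAAAb+AAAAGgAADngAAAAQAAAOGAAAACQAAAg8AAAADAAAABwAAAAMAAwAEAAAABwABAQAAAAAOIAAAAAAAAAjgAQAAAAAAAOADAAAAAAAAAHAAAAAAAAAAcAAEAYAAQGDwABwAAAAAYIAAGAAAAEHgwAAAAAAAAcDgAAAAAAABwEAAAAAAAAIAB4AAAAAABgAHAAAAAAAGAQcAAAAgAAYAAwAAACAABAABAAAAIGAAAAAAAABgQAAAAAAAAeDAAAAAAAAB54AAAAAAAAPPwAAAAAABB/+AAAAYAAIH/wAAABgAAAf/AAAAGAAQB38AAAAYABAHPwA=="/>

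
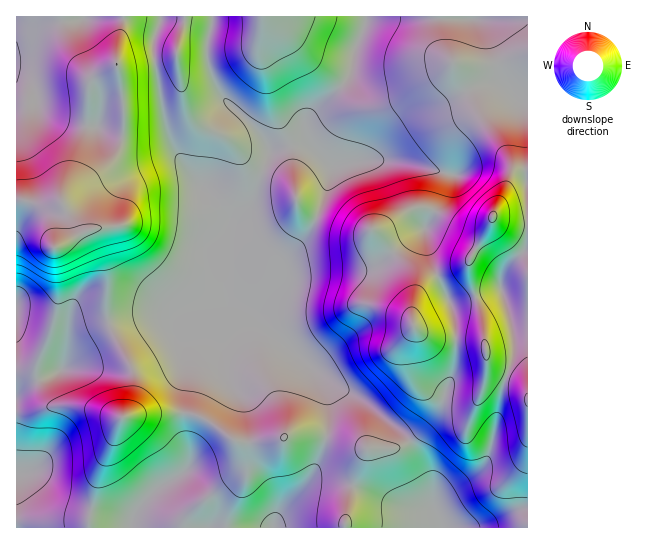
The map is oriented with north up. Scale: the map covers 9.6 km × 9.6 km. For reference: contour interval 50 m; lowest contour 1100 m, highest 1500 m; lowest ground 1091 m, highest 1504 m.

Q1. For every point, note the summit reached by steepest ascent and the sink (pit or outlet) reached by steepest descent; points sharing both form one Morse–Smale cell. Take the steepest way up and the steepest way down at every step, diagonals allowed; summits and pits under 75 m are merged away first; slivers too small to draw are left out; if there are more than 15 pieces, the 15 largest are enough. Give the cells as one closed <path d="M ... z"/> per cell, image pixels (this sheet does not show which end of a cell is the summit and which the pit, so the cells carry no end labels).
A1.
<path d="M527 16l-161 0-2 13-9 21-6 27-42 44-2 9 8 19-7-4-12 0-25 6-20 55-17 19-7 13-4 12 0 29 5 45 21-8 11-7 25-28 10-6 28-6 49-1 11-5 44-35 8 39 18 36 4 14 1 34-4 26-13 34-26 28 2 10-16-20-26-21-18-12-21-11-16-12-2 1 12 24 1 23-2 17-14 35-13 18-19 19-6 12-1 6 254-1z"/><path d="M211 16l-195 1 1 375 16-11 28-10 3-5 5-24 9-9 19-8 40-9 22 0 23 11 43-2-4-46 0-29 11-25 13-14 8-13 15-39 1-9-9-16-36-35-9-16-8-26 1-20 4-11z"/><path d="M159 316l-22 0-15 3-25 6-19 8-9 9-5 24-3 5-28 10-11 6-6 6 1 135 256 0 8-18 26-27 13-25 7-20 2-17-1-23-13-27-34-31-23-15-23-4-10 4-43 2z"/><path d="M425 228l-44 35-11 5-49 1-28 6-8 4-27 30-11 7-16 6 19 1 20 9 52 45 51 31 26 21 14 16 0-6 19-18 11-18 4-16 5-10 4-26 0-25-3-15-20-44z"/><path d="M365 16l-153 1 0 9-5 19 0 12 8 26 9 16 28 26 12 14 6 12 24-6 12 0 7 4-8-19 2-9 42-44 6-27 10-25z"/>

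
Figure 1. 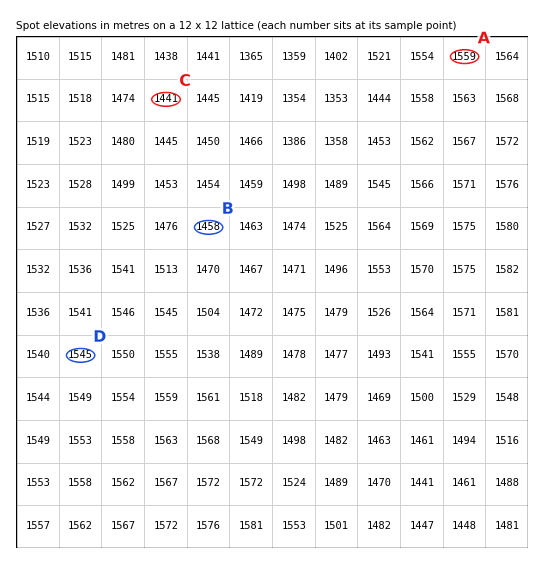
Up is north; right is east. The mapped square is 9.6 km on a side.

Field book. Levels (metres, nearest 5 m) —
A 1560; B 1460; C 1440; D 1545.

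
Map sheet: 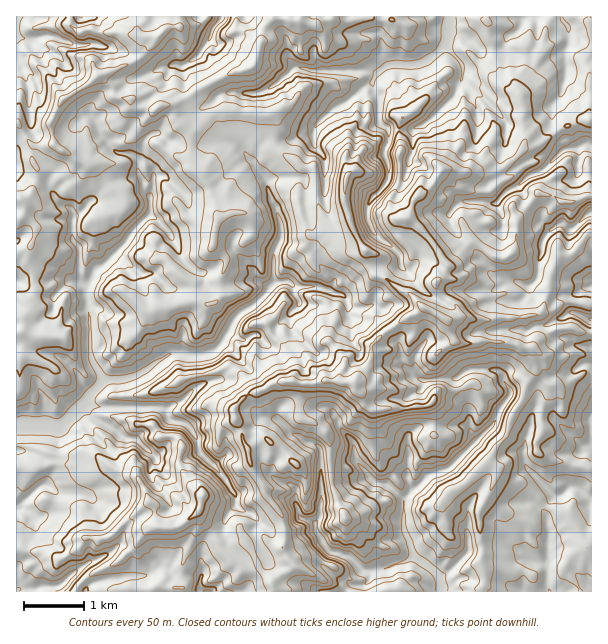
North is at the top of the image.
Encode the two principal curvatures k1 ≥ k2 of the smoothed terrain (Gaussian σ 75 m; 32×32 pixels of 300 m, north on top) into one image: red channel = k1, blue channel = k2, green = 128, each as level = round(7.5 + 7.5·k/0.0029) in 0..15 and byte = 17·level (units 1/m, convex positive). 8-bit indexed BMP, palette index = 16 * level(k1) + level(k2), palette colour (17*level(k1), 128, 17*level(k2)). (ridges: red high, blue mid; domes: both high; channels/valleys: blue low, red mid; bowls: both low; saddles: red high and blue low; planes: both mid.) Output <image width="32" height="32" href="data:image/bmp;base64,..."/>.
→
<image width="32" height="32" href="data:image/bmp;base64,Qk02CAAAAAAAADYEAAAoAAAAIAAAACAAAAABAAgAAAAAAAAEAAATCwAAEwsAAAABAAAAAAAAAIAAABGAAAAigAAAM4AAAESAAABVgAAAZoAAAHeAAACIgAAAmYAAAKqAAAC7gAAAzIAAAN2AAADugAAA/4AAAACAEQARgBEAIoARADOAEQBEgBEAVYARAGaAEQB3gBEAiIARAJmAEQCqgBEAu4ARAMyAEQDdgBEA7oARAP+AEQAAgCIAEYAiACKAIgAzgCIARIAiAFWAIgBmgCIAd4AiAIiAIgCZgCIAqoAiALuAIgDMgCIA3YAiAO6AIgD/gCIAAIAzABGAMwAigDMAM4AzAESAMwBVgDMAZoAzAHeAMwCIgDMAmYAzAKqAMwC7gDMAzIAzAN2AMwDugDMA/4AzAACARAARgEQAIoBEADOARABEgEQAVYBEAGaARAB3gEQAiIBEAJmARACqgEQAu4BEAMyARADdgEQA7oBEAP+ARAAAgFUAEYBVACKAVQAzgFUARIBVAFWAVQBmgFUAd4BVAIiAVQCZgFUAqoBVALuAVQDMgFUA3YBVAO6AVQD/gFUAAIBmABGAZgAigGYAM4BmAESAZgBVgGYAZoBmAHeAZgCIgGYAmYBmAKqAZgC7gGYAzIBmAN2AZgDugGYA/4BmAACAdwARgHcAIoB3ADOAdwBEgHcAVYB3AGaAdwB3gHcAiIB3AJmAdwCqgHcAu4B3AMyAdwDdgHcA7oB3AP+AdwAAgIgAEYCIACKAiAAzgIgARICIAFWAiABmgIgAd4CIAIiAiACZgIgAqoCIALuAiADMgIgA3YCIAO6AiAD/gIgAAICZABGAmQAigJkAM4CZAESAmQBVgJkAZoCZAHeAmQCIgJkAmYCZAKqAmQC7gJkAzICZAN2AmQDugJkA/4CZAACAqgARgKoAIoCqADOAqgBEgKoAVYCqAGaAqgB3gKoAiICqAJmAqgCqgKoAu4CqAMyAqgDdgKoA7oCqAP+AqgAAgLsAEYC7ACKAuwAzgLsARIC7AFWAuwBmgLsAd4C7AIiAuwCZgLsAqoC7ALuAuwDMgLsA3YC7AO6AuwD/gLsAAIDMABGAzAAigMwAM4DMAESAzABVgMwAZoDMAHeAzACIgMwAmYDMAKqAzAC7gMwAzIDMAN2AzADugMwA/4DMAACA3QARgN0AIoDdADOA3QBEgN0AVYDdAGaA3QB3gN0AiIDdAJmA3QCqgN0Au4DdAMyA3QDdgN0A7oDdAP+A3QAAgO4AEYDuACKA7gAzgO4ARIDuAFWA7gBmgO4Ad4DuAIiA7gCZgO4AqoDuALuA7gDMgO4A3YDuAO6A7gD/gO4AAID/ABGA/wAigP8AM4D/AESA/wBVgP8AZoD/AHeA/wCIgP8AmYD/AKqA/wC7gP8AzID/AN2A/wDugP8A/4D/AIWDgNWmpaanp8iippaWuJWzxLSUx8mnhYaml4anlJeWhqfXkLLXloV2p3Onl5eGyLbWsJJyk4SVkseXl5aEqIenlpXoxZHGdYSVhKeXhre3pICjt7alhafFspeGloSHqId2hrel1qbY6LallLmFtcaAyNmnp3KWt6TEhoeYhZeWhJaGl3V0traEtsiTkYT3kNC12bemgLm4lrSWloeVuIWVpYWFdnaE5qSl+rOB18aQ4uOWlqSRlMjXk7eGp4WEhKeVl5iXpveDg+emkLjWksbB5ZZwtJSigKTXp6aDlYa3l6e3p7il2HCk5ICixqam2bHlcbW3k8a3gKXXlaO3pZaWlXWWlpOA1fbkkcbWpseAgPeAtqdyt8nIgMTHk7eWhXV2hoaVtPf3gJCkt8eEgrfXobWmpXSCo4TFgPeDtbWEp4WWhYa0saCBwti35pZ1lIJiltfF5Pb4laa0sbWWuHW3hLilhJSj5vjUonSV1/f35ufoqLiWcNKjybeQtqanpqa3tbSDppSBpLbF2KSVhaWVpbbGhXOkxmKBcoSmp4WWp5S1tYO4uIVykICAlbaVhpS1pdWnpJLnx9bG59inlpSop8ilg6e3pqej2YDDxLaVp7d0hfa1lJW2g5ODgqPW5piWtoODhJaot6THpYC01oKWuIOVc8Tn58i1tcbXxpGgl5a1k7TJt5eGp5fX6KDGocSRcqZ01cOzknOGlnW3prWFp4V0kriElKamhLeVpJCDtpWGpuaElcinpoSEk7aWdKiXmKOkgba4t5O3toTHoLiXl5fX1pGGtpeExtmmo7enpZimkbeUgdmChriWpriAtpiHttSQtqa3haeFxZaRxdenl5ajqLiRoZOml7eWyZC3l4X3gMnJxnWWp6XFlpOAwLiXlJSFl8mQuZaXl6engMeXk/dwyLa1hZKSgNe1tvjTp5WXl4aXpYG2hKaHh5Sll6aR9pOQpOi2lqe3kLTHhLaVlnWnmKeUhYa4mIeXg5anx4D5+KDSlOjGt5a3kpDXtKalx5aXhISWt5eHh4WXp7eBtNfmkPbVp5WElpWolpGStaSVh4WHl4SFl4d3h4eWlHGXtqSQ4XCWt4S3hKimtpWkptZ1dYaXx6WHh6e3t7indIGWtrL5xHCnlKWVp3WXuKV0+MZ0t6iWp6aWk5GApeinhZKUpIfYxpOFhaiohoWXhaWWpNimhIWGlrfWx6eAtMTEtYWWloXHhIaomJeYdKeVlpTW17XGlXOQhIa32ZWRoaSVhnWEhJWUppeGl5eEqIWEkaCQkqfIlchwlJbIpbWDyKeXlZinhZaEpoWXl4WWlqXX5dW4qIbGyMSxt6XFyMe3pbW2uJeGhaiohYWXhac="/>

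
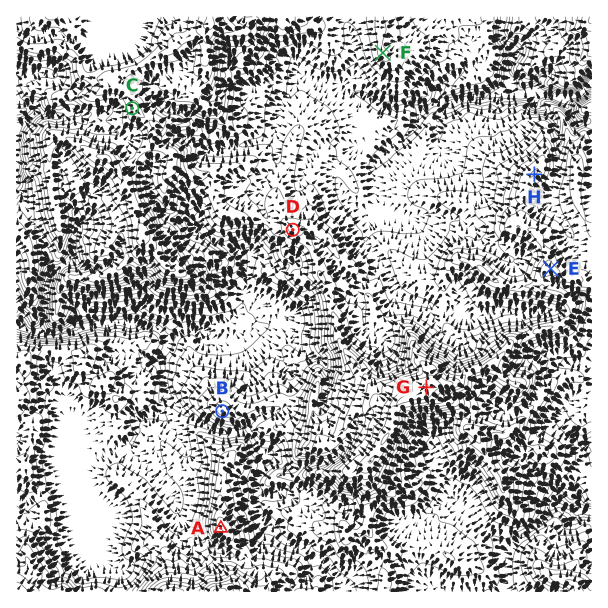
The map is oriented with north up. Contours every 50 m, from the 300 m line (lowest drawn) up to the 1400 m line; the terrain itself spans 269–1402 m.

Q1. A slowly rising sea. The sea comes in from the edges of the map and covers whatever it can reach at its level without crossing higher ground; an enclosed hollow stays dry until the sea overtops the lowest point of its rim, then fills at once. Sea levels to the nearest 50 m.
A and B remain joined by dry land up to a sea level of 700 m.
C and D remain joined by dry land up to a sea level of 800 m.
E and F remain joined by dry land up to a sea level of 750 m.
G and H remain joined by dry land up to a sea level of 950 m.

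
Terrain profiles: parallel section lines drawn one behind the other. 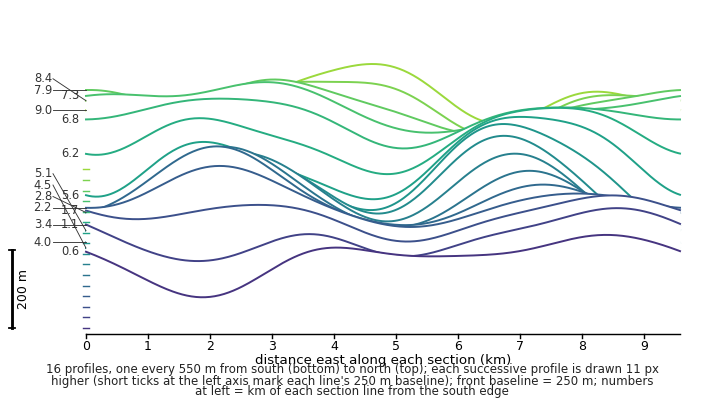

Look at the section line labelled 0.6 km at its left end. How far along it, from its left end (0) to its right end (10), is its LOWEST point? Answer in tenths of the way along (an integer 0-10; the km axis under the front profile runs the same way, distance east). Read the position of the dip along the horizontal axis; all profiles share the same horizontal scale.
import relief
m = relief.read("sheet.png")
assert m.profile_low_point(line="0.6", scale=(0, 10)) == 2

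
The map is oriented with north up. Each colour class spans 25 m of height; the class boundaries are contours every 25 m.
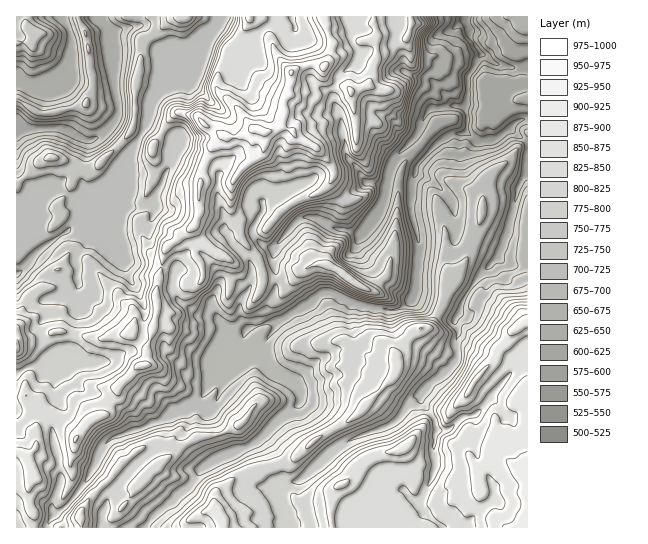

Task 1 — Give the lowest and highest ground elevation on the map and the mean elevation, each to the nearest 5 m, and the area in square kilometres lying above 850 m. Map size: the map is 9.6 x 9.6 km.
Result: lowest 510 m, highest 985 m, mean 770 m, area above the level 17.1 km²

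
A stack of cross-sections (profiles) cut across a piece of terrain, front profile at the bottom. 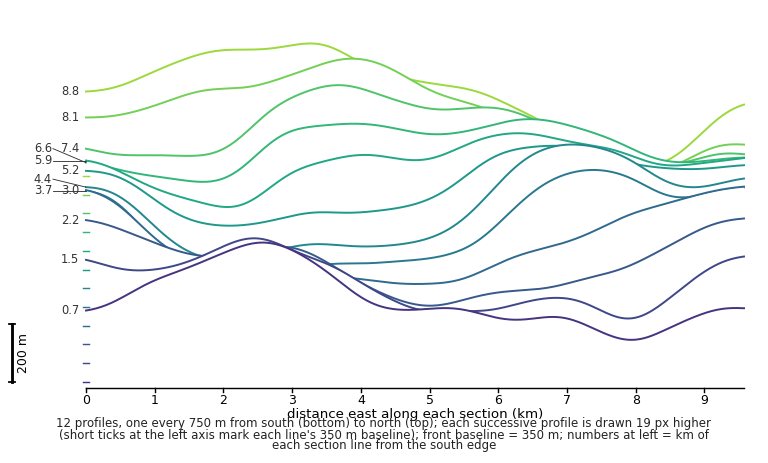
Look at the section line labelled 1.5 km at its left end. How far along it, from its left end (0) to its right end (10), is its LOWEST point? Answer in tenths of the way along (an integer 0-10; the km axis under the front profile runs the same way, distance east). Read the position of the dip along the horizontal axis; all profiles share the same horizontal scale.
8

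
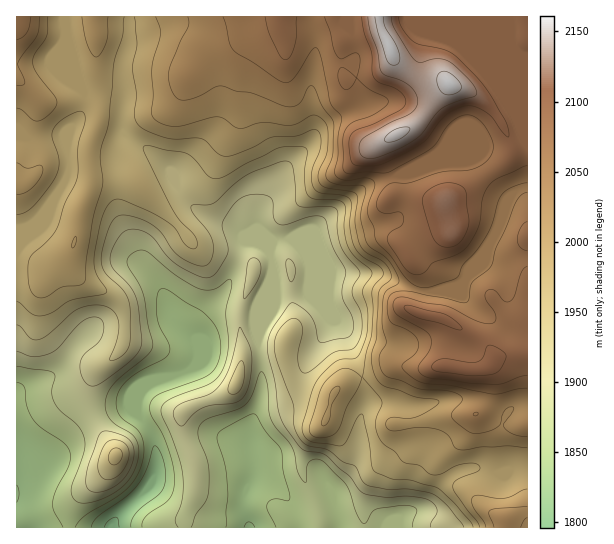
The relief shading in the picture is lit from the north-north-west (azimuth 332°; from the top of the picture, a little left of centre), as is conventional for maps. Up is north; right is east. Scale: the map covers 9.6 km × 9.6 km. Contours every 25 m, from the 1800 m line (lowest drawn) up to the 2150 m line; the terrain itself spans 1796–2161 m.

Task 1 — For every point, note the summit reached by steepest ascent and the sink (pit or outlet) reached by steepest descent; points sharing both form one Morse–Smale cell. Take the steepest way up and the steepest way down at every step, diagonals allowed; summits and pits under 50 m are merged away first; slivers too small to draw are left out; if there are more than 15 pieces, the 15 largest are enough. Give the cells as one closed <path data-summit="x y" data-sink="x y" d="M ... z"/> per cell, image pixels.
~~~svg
<path data-summit="450 85" data-sink="111 527" d="M527 16l-397 0-1 25-6 20 1 41-3 9 0 16 4 8-9 18 1 54 4 15 16 33 7 12 15 18 14 34-32 9-46 0-20 18-12 20-9 9-35 14-3 4 0 82 5-4 22-10 16-15 14-20 13-10 20-7 23-4 10 10 13 20 4 15 0 21-5 14-34 32-5 10 73 1 0-13 10-22 0-26-12-33-2-19 12-10 22-6 16-8 6-9 4-23 5-6 35-4 4-4 0 14 8 22 9 7 24 8 7 0 3-6 9-7 14-4 2-5-14-39-11-14-21-51-6-7 24 10 44 0 26 12 23 7 21-1 17-9 5-12 15-15 8-14 8-16 8-26 9-8 11-4z"/><path data-summit="17 17" data-sink="111 527" d="M129 16l-113 1 1 375 37-17 9-9 12-20 20-18 46 0 32-9-14-34-18-22-20-41-4-15-1-54 9-18-4-8 0-16 3-9-1-41 6-20z"/><path data-summit="450 85" data-sink="249 527" d="M285 345l-4 4-35 4-5 6-4 23-6 9-16 8-22 6-10 8 0 21 12 33 0 26-10 22 0 12 202 1 19-15 20-6 17-24 10-9-8-13 2-8 21-19 5-17 7-6 5-9-10-3-17 0-35 6-48-2-10 5 0-18-3-13-17 6-9 7-3 6-12-1-23-10-9-12-4-14z"/><path data-summit="446 366" data-sink="111 527" d="M527 188l-10 3-9 8-8 26-16 30-15 15-5 12-9 6-8 3-21 1-23-7-26-12-44 0-22-8 25 56 11 14 15 42 31-12 21 3 39-1 9 2 20 0 5-2 2 16-3 18 20 12 12-8 10-2z"/><path data-summit="115 455" data-sink="111 527" d="M129 405l-23 4-20 7-13 10-14 20-16 15-9 6-8 1-9 6 0 54 95-1 5-10 34-32 5-14 0-21-4-15-13-20z"/><path data-summit="450 85" data-sink="111 527" d="M487 401l-14 16-5 17-23 21 2 10 6 8 16-5 10 0 22 5 27-6 0-62-10 0-12 8z"/><path data-summit="446 366" data-sink="249 527" d="M402 365l-9 0-30 13 3 29 9-4 48 2 35-6 17 0 10 2 2-3 2-15-2-16-5 2-20 0-9-2-39 1z"/><path data-summit="503 519" data-sink="111 527" d="M527 468l-14 1-12 4-22-5-10 0-10 3-6 4 28 30 23 16 1 7 22 0z"/><path data-summit="503 519" data-sink="249 527" d="M453 475l-10 8-17 24-20 6-18 14 115 1 1-7-23-16z"/>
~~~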